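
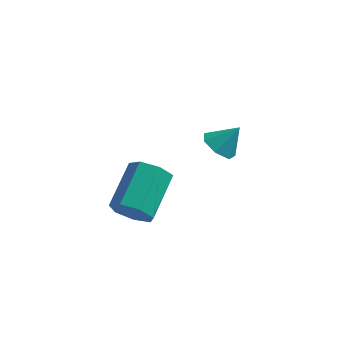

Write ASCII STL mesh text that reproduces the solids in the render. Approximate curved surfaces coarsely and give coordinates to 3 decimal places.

solid 
facet normal -0.179 -0.885 -0.431
outer loop
vertex 1.388 -3.256 -4.931
vertex 0.771 -3.386 -4.407
vertex 0.75 -3.024 -5.142
endloop
endfacet
facet normal 0.403 0.333 -0.852
outer loop
vertex 1.388 -3.256 -4.931
vertex 0.75 -3.024 -5.142
vertex 1.726 -1.584 -4.117
endloop
endfacet
facet normal 0.404 0.333 -0.852
outer loop
vertex 1.726 -1.584 -4.117
vertex 0.75 -3.024 -5.142
vertex 1.087 -1.352 -4.329
endloop
endfacet
facet normal 0.179 0.885 0.430
outer loop
vertex 1.726 -1.584 -4.117
vertex 1.087 -1.352 -4.329
vertex 1.109 -1.714 -3.593
endloop
endfacet
facet normal -0.178 -0.885 -0.431
outer loop
vertex 0.75 -3.024 -5.142
vertex 0.771 -3.386 -4.407
vertex 0.127 -3.065 -4.8
endloop
endfacet
facet normal -0.450 0.462 -0.764
outer loop
vertex 0.75 -3.024 -5.142
vertex 0.127 -3.065 -4.8
vertex 1.087 -1.352 -4.329
endloop
endfacet
facet normal -0.451 0.463 -0.763
outer loop
vertex 1.087 -1.352 -4.329
vertex 0.127 -3.065 -4.8
vertex 0.465 -1.393 -3.986
endloop
endfacet
facet normal 0.179 0.885 0.430
outer loop
vertex 1.087 -1.352 -4.329
vertex 0.465 -1.393 -3.986
vertex 1.109 -1.714 -3.593
endloop
endfacet
facet normal -0.178 -0.885 -0.431
outer loop
vertex 0.127 -3.065 -4.8
vertex 0.771 -3.386 -4.407
vertex -0.01 -3.348 -4.162
endloop
endfacet
facet normal -0.965 0.243 -0.099
outer loop
vertex 0.127 -3.065 -4.8
vertex -0.01 -3.348 -4.162
vertex 0.465 -1.393 -3.986
endloop
endfacet
facet normal -0.965 0.243 -0.101
outer loop
vertex 0.465 -1.393 -3.986
vertex -0.01 -3.348 -4.162
vertex 0.327 -1.675 -3.348
endloop
endfacet
facet normal 0.179 0.885 0.430
outer loop
vertex 0.465 -1.393 -3.986
vertex 0.327 -1.675 -3.348
vertex 1.109 -1.714 -3.593
endloop
endfacet
facet normal -0.178 -0.885 -0.430
outer loop
vertex -0.01 -3.348 -4.162
vertex 0.771 -3.386 -4.407
vertex 0.441 -3.659 -3.708
endloop
endfacet
facet normal -0.753 -0.159 0.639
outer loop
vertex -0.01 -3.348 -4.162
vertex 0.441 -3.659 -3.708
vertex 0.327 -1.675 -3.348
endloop
endfacet
facet normal -0.753 -0.159 0.639
outer loop
vertex 0.327 -1.675 -3.348
vertex 0.441 -3.659 -3.708
vertex 0.778 -1.987 -2.894
endloop
endfacet
facet normal 0.179 0.885 0.430
outer loop
vertex 0.327 -1.675 -3.348
vertex 0.778 -1.987 -2.894
vertex 1.109 -1.714 -3.593
endloop
endfacet
facet normal -0.178 -0.885 -0.430
outer loop
vertex 0.441 -3.659 -3.708
vertex 0.771 -3.386 -4.407
vertex 1.14 -3.765 -3.78
endloop
endfacet
facet normal 0.025 -0.442 0.897
outer loop
vertex 0.441 -3.659 -3.708
vertex 1.14 -3.765 -3.78
vertex 0.778 -1.987 -2.894
endloop
endfacet
facet normal 0.027 -0.441 0.897
outer loop
vertex 0.778 -1.987 -2.894
vertex 1.14 -3.765 -3.78
vertex 1.478 -2.093 -2.967
endloop
endfacet
facet normal 0.179 0.885 0.430
outer loop
vertex 0.778 -1.987 -2.894
vertex 1.478 -2.093 -2.967
vertex 1.109 -1.714 -3.593
endloop
endfacet
facet normal -0.179 -0.885 -0.430
outer loop
vertex 1.14 -3.765 -3.78
vertex 0.771 -3.386 -4.407
vertex 1.562 -3.586 -4.325
endloop
endfacet
facet normal 0.785 -0.392 0.479
outer loop
vertex 1.14 -3.765 -3.78
vertex 1.562 -3.586 -4.325
vertex 1.478 -2.093 -2.967
endloop
endfacet
facet normal 0.785 -0.392 0.480
outer loop
vertex 1.478 -2.093 -2.967
vertex 1.562 -3.586 -4.325
vertex 1.9 -1.914 -3.511
endloop
endfacet
facet normal 0.179 0.885 0.430
outer loop
vertex 1.478 -2.093 -2.967
vertex 1.9 -1.914 -3.511
vertex 1.109 -1.714 -3.593
endloop
endfacet
facet normal -0.179 -0.885 -0.430
outer loop
vertex 1.562 -3.586 -4.325
vertex 0.771 -3.386 -4.407
vertex 1.388 -3.256 -4.931
endloop
endfacet
facet normal 0.953 -0.047 -0.299
outer loop
vertex 1.562 -3.586 -4.325
vertex 1.388 -3.256 -4.931
vertex 1.9 -1.914 -3.511
endloop
endfacet
facet normal 0.953 -0.047 -0.299
outer loop
vertex 1.9 -1.914 -3.511
vertex 1.388 -3.256 -4.931
vertex 1.726 -1.584 -4.117
endloop
endfacet
facet normal 0.179 0.885 0.430
outer loop
vertex 1.9 -1.914 -3.511
vertex 1.726 -1.584 -4.117
vertex 1.109 -1.714 -3.593
endloop
endfacet
facet normal -0.582 -0.280 -0.763
outer loop
vertex 4.203 -3.215 -0.785
vertex 3.661 -3.209 -0.374
vertex 3.913 -2.702 -0.752
endloop
endfacet
facet normal 0.852 0.493 -0.176
outer loop
vertex 4.203 -3.215 -0.785
vertex 3.913 -2.702 -0.752
vertex 4.279 -2.911 0.434
endloop
endfacet
facet normal -0.581 -0.281 -0.764
outer loop
vertex 3.913 -2.702 -0.752
vertex 3.661 -3.209 -0.374
vertex 3.433 -2.571 -0.435
endloop
endfacet
facet normal 0.307 0.949 0.073
outer loop
vertex 3.913 -2.702 -0.752
vertex 3.433 -2.571 -0.435
vertex 4.279 -2.911 0.434
endloop
endfacet
facet normal -0.582 -0.281 -0.763
outer loop
vertex 3.433 -2.571 -0.435
vertex 3.661 -3.209 -0.374
vertex 3.125 -2.92 -0.072
endloop
endfacet
facet normal -0.249 0.795 0.553
outer loop
vertex 3.433 -2.571 -0.435
vertex 3.125 -2.92 -0.072
vertex 4.279 -2.911 0.434
endloop
endfacet
facet normal -0.582 -0.281 -0.764
outer loop
vertex 3.125 -2.92 -0.072
vertex 3.661 -3.209 -0.374
vertex 3.221 -3.486 0.063
endloop
endfacet
facet normal -0.398 0.148 0.905
outer loop
vertex 3.125 -2.92 -0.072
vertex 3.221 -3.486 0.063
vertex 4.279 -2.911 0.434
endloop
endfacet
facet normal -0.582 -0.280 -0.763
outer loop
vertex 3.221 -3.486 0.063
vertex 3.661 -3.209 -0.374
vertex 3.649 -3.844 -0.132
endloop
endfacet
facet normal -0.029 -0.504 0.863
outer loop
vertex 3.221 -3.486 0.063
vertex 3.649 -3.844 -0.132
vertex 4.279 -2.911 0.434
endloop
endfacet
facet normal -0.581 -0.280 -0.764
outer loop
vertex 3.649 -3.844 -0.132
vertex 3.661 -3.209 -0.374
vertex 4.086 -3.723 -0.509
endloop
endfacet
facet normal 0.582 -0.671 0.459
outer loop
vertex 3.649 -3.844 -0.132
vertex 4.086 -3.723 -0.509
vertex 4.279 -2.911 0.434
endloop
endfacet
facet normal -0.582 -0.281 -0.763
outer loop
vertex 4.086 -3.723 -0.509
vertex 3.661 -3.209 -0.374
vertex 4.203 -3.215 -0.785
endloop
endfacet
facet normal 0.974 -0.227 -0.004
outer loop
vertex 4.086 -3.723 -0.509
vertex 4.203 -3.215 -0.785
vertex 4.279 -2.911 0.434
endloop
endfacet

endsolid


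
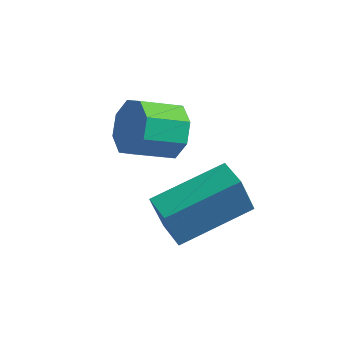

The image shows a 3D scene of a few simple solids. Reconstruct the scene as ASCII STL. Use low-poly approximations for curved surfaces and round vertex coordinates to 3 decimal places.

solid 
facet normal -0.586 -0.760 -0.280
outer loop
vertex -0.594 -2.874 -2.954
vertex -1.279 -2.324 -3.013
vertex -0.328 -2.662 -4.085
endloop
endfacet
facet normal 0.778 -0.624 0.066
outer loop
vertex 0.879 -1.096 -3.507
vertex -0.594 -2.874 -2.954
vertex -0.328 -2.662 -4.085
endloop
endfacet
facet normal -0.586 -0.761 -0.280
outer loop
vertex -0.328 -2.662 -4.085
vertex -1.279 -2.324 -3.013
vertex -1.013 -2.113 -4.143
endloop
endfacet
facet normal 0.225 0.180 -0.958
outer loop
vertex -1.013 -2.113 -4.143
vertex 0.879 -1.096 -3.507
vertex -0.328 -2.662 -4.085
endloop
endfacet
facet normal -0.226 -0.179 0.957
outer loop
vertex -0.594 -2.874 -2.954
vertex -0.072 -0.758 -2.435
vertex -1.279 -2.324 -3.013
endloop
endfacet
facet normal 0.778 -0.624 0.067
outer loop
vertex 0.613 -1.307 -2.377
vertex -0.594 -2.874 -2.954
vertex 0.879 -1.096 -3.507
endloop
endfacet
facet normal -0.225 -0.179 0.958
outer loop
vertex 0.613 -1.307 -2.377
vertex -0.072 -0.758 -2.435
vertex -0.594 -2.874 -2.954
endloop
endfacet
facet normal -0.778 0.624 -0.067
outer loop
vertex -1.279 -2.324 -3.013
vertex -0.072 -0.758 -2.435
vertex -1.013 -2.113 -4.143
endloop
endfacet
facet normal 0.226 0.179 -0.958
outer loop
vertex 0.194 -0.546 -3.566
vertex 0.879 -1.096 -3.507
vertex -1.013 -2.113 -4.143
endloop
endfacet
facet normal -0.779 0.624 -0.066
outer loop
vertex -1.013 -2.113 -4.143
vertex -0.072 -0.758 -2.435
vertex 0.194 -0.546 -3.566
endloop
endfacet
facet normal 0.586 0.760 0.280
outer loop
vertex 0.194 -0.546 -3.566
vertex 0.613 -1.307 -2.377
vertex 0.879 -1.096 -3.507
endloop
endfacet
facet normal 0.586 0.760 0.280
outer loop
vertex -0.072 -0.758 -2.435
vertex 0.613 -1.307 -2.377
vertex 0.194 -0.546 -3.566
endloop
endfacet
facet normal 0.620 0.658 -0.428
outer loop
vertex -1.211 -0.323 -1.694
vertex -1.725 -0.252 -2.329
vertex -1.636 0.132 -1.61
endloop
endfacet
facet normal 0.398 0.207 0.894
outer loop
vertex -1.211 -0.323 -1.694
vertex -1.636 0.132 -1.61
vertex -1.961 -1.119 -1.176
endloop
endfacet
facet normal 0.398 0.207 0.894
outer loop
vertex -1.961 -1.119 -1.176
vertex -1.636 0.132 -1.61
vertex -2.386 -0.665 -1.092
endloop
endfacet
facet normal -0.619 -0.659 0.428
outer loop
vertex -1.961 -1.119 -1.176
vertex -2.386 -0.665 -1.092
vertex -2.475 -1.048 -1.811
endloop
endfacet
facet normal 0.619 0.659 -0.428
outer loop
vertex -1.636 0.132 -1.61
vertex -1.725 -0.252 -2.329
vertex -2.113 0.361 -1.947
endloop
endfacet
facet normal -0.197 0.658 0.727
outer loop
vertex -1.636 0.132 -1.61
vertex -2.113 0.361 -1.947
vertex -2.386 -0.665 -1.092
endloop
endfacet
facet normal -0.196 0.658 0.727
outer loop
vertex -2.386 -0.665 -1.092
vertex -2.113 0.361 -1.947
vertex -2.863 -0.435 -1.429
endloop
endfacet
facet normal -0.619 -0.658 0.427
outer loop
vertex -2.386 -0.665 -1.092
vertex -2.863 -0.435 -1.429
vertex -2.475 -1.048 -1.811
endloop
endfacet
facet normal 0.619 0.658 -0.427
outer loop
vertex -2.113 0.361 -1.947
vertex -1.725 -0.252 -2.329
vertex -2.363 0.232 -2.508
endloop
endfacet
facet normal -0.676 0.725 0.135
outer loop
vertex -2.113 0.361 -1.947
vertex -2.363 0.232 -2.508
vertex -2.863 -0.435 -1.429
endloop
endfacet
facet normal -0.677 0.724 0.134
outer loop
vertex -2.863 -0.435 -1.429
vertex -2.363 0.232 -2.508
vertex -3.112 -0.564 -1.99
endloop
endfacet
facet normal -0.620 -0.658 0.427
outer loop
vertex -2.863 -0.435 -1.429
vertex -3.112 -0.564 -1.99
vertex -2.475 -1.048 -1.811
endloop
endfacet
facet normal 0.619 0.658 -0.428
outer loop
vertex -2.363 0.232 -2.508
vertex -1.725 -0.252 -2.329
vertex -2.239 -0.181 -2.964
endloop
endfacet
facet normal -0.760 0.365 -0.538
outer loop
vertex -2.363 0.232 -2.508
vertex -2.239 -0.181 -2.964
vertex -3.112 -0.564 -1.99
endloop
endfacet
facet normal -0.760 0.367 -0.537
outer loop
vertex -3.112 -0.564 -1.99
vertex -2.239 -0.181 -2.964
vertex -2.989 -0.977 -2.446
endloop
endfacet
facet normal -0.620 -0.657 0.428
outer loop
vertex -3.112 -0.564 -1.99
vertex -2.989 -0.977 -2.446
vertex -2.475 -1.048 -1.811
endloop
endfacet
facet normal 0.619 0.659 -0.428
outer loop
vertex -2.239 -0.181 -2.964
vertex -1.725 -0.252 -2.329
vertex -1.814 -0.635 -3.048
endloop
endfacet
facet normal -0.398 -0.207 -0.894
outer loop
vertex -2.239 -0.181 -2.964
vertex -1.814 -0.635 -3.048
vertex -2.989 -0.977 -2.446
endloop
endfacet
facet normal -0.398 -0.207 -0.894
outer loop
vertex -2.989 -0.977 -2.446
vertex -1.814 -0.635 -3.048
vertex -2.564 -1.432 -2.53
endloop
endfacet
facet normal -0.620 -0.658 0.428
outer loop
vertex -2.989 -0.977 -2.446
vertex -2.564 -1.432 -2.53
vertex -2.475 -1.048 -1.811
endloop
endfacet
facet normal 0.619 0.658 -0.427
outer loop
vertex -1.814 -0.635 -3.048
vertex -1.725 -0.252 -2.329
vertex -1.337 -0.865 -2.711
endloop
endfacet
facet normal 0.197 -0.658 -0.727
outer loop
vertex -1.814 -0.635 -3.048
vertex -1.337 -0.865 -2.711
vertex -2.564 -1.432 -2.53
endloop
endfacet
facet normal 0.197 -0.658 -0.726
outer loop
vertex -2.564 -1.432 -2.53
vertex -1.337 -0.865 -2.711
vertex -2.087 -1.661 -2.193
endloop
endfacet
facet normal -0.619 -0.659 0.428
outer loop
vertex -2.564 -1.432 -2.53
vertex -2.087 -1.661 -2.193
vertex -2.475 -1.048 -1.811
endloop
endfacet
facet normal 0.620 0.658 -0.427
outer loop
vertex -1.337 -0.865 -2.711
vertex -1.725 -0.252 -2.329
vertex -1.088 -0.736 -2.15
endloop
endfacet
facet normal 0.676 -0.724 -0.134
outer loop
vertex -1.337 -0.865 -2.711
vertex -1.088 -0.736 -2.15
vertex -2.087 -1.661 -2.193
endloop
endfacet
facet normal 0.676 -0.724 -0.135
outer loop
vertex -2.087 -1.661 -2.193
vertex -1.088 -0.736 -2.15
vertex -1.837 -1.532 -1.632
endloop
endfacet
facet normal -0.619 -0.658 0.427
outer loop
vertex -2.087 -1.661 -2.193
vertex -1.837 -1.532 -1.632
vertex -2.475 -1.048 -1.811
endloop
endfacet
facet normal 0.620 0.657 -0.428
outer loop
vertex -1.088 -0.736 -2.15
vertex -1.725 -0.252 -2.329
vertex -1.211 -0.323 -1.694
endloop
endfacet
facet normal 0.760 -0.366 0.537
outer loop
vertex -1.088 -0.736 -2.15
vertex -1.211 -0.323 -1.694
vertex -1.837 -1.532 -1.632
endloop
endfacet
facet normal 0.760 -0.366 0.538
outer loop
vertex -1.837 -1.532 -1.632
vertex -1.211 -0.323 -1.694
vertex -1.961 -1.119 -1.176
endloop
endfacet
facet normal -0.619 -0.658 0.428
outer loop
vertex -1.837 -1.532 -1.632
vertex -1.961 -1.119 -1.176
vertex -2.475 -1.048 -1.811
endloop
endfacet

endsolid


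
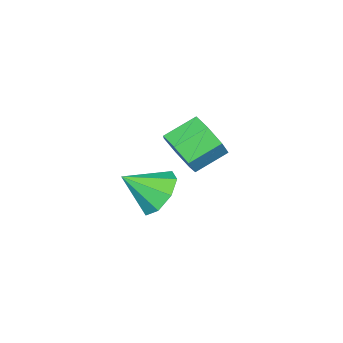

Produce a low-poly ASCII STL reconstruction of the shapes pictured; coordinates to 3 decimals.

solid 
facet normal -0.571 0.568 -0.593
outer loop
vertex 1.67 2.435 2.808
vertex 0.944 2.373 3.448
vertex 1.689 2.98 3.312
endloop
endfacet
facet normal 0.997 0.027 -0.067
outer loop
vertex 1.67 2.435 2.808
vertex 1.689 2.98 3.312
vertex 1.796 1.527 4.332
endloop
endfacet
facet normal -0.571 0.568 -0.593
outer loop
vertex 1.689 2.98 3.312
vertex 0.944 2.373 3.448
vertex 1.271 3.169 3.896
endloop
endfacet
facet normal 0.806 0.379 0.455
outer loop
vertex 1.689 2.98 3.312
vertex 1.271 3.169 3.896
vertex 1.796 1.527 4.332
endloop
endfacet
facet normal -0.571 0.568 -0.593
outer loop
vertex 1.271 3.169 3.896
vertex 0.944 2.373 3.448
vertex 0.662 2.892 4.217
endloop
endfacet
facet normal 0.315 0.336 0.888
outer loop
vertex 1.271 3.169 3.896
vertex 0.662 2.892 4.217
vertex 1.796 1.527 4.332
endloop
endfacet
facet normal -0.572 0.567 -0.593
outer loop
vertex 0.662 2.892 4.217
vertex 0.944 2.373 3.448
vertex 0.218 2.311 4.089
endloop
endfacet
facet normal -0.187 -0.073 0.980
outer loop
vertex 0.662 2.892 4.217
vertex 0.218 2.311 4.089
vertex 1.796 1.527 4.332
endloop
endfacet
facet normal -0.572 0.567 -0.593
outer loop
vertex 0.218 2.311 4.089
vertex 0.944 2.373 3.448
vertex 0.2 1.766 3.585
endloop
endfacet
facet normal -0.408 -0.612 0.677
outer loop
vertex 0.218 2.311 4.089
vertex 0.2 1.766 3.585
vertex 1.796 1.527 4.332
endloop
endfacet
facet normal -0.572 0.567 -0.593
outer loop
vertex 0.2 1.766 3.585
vertex 0.944 2.373 3.448
vertex 0.618 1.576 3.001
endloop
endfacet
facet normal -0.218 -0.963 0.157
outer loop
vertex 0.2 1.766 3.585
vertex 0.618 1.576 3.001
vertex 1.796 1.527 4.332
endloop
endfacet
facet normal -0.572 0.567 -0.594
outer loop
vertex 0.618 1.576 3.001
vertex 0.944 2.373 3.448
vertex 1.227 1.853 2.679
endloop
endfacet
facet normal 0.273 -0.922 -0.276
outer loop
vertex 0.618 1.576 3.001
vertex 1.227 1.853 2.679
vertex 1.796 1.527 4.332
endloop
endfacet
facet normal -0.572 0.567 -0.593
outer loop
vertex 1.227 1.853 2.679
vertex 0.944 2.373 3.448
vertex 1.67 2.435 2.808
endloop
endfacet
facet normal 0.777 -0.510 -0.368
outer loop
vertex 1.227 1.853 2.679
vertex 1.67 2.435 2.808
vertex 1.796 1.527 4.332
endloop
endfacet
facet normal 0.806 -0.378 -0.456
outer loop
vertex -1.534 0.924 3.717
vertex -2.08 0.657 2.973
vertex -1.615 1.486 3.108
endloop
endfacet
facet normal 0.584 0.634 0.507
outer loop
vertex -1.534 0.924 3.717
vertex -1.615 1.486 3.108
vertex -2.655 1.45 4.35
endloop
endfacet
facet normal 0.584 0.633 0.508
outer loop
vertex -2.655 1.45 4.35
vertex -1.615 1.486 3.108
vertex -2.735 2.012 3.741
endloop
endfacet
facet normal -0.806 0.379 0.455
outer loop
vertex -2.655 1.45 4.35
vertex -2.735 2.012 3.741
vertex -3.2 1.183 3.607
endloop
endfacet
facet normal 0.806 -0.378 -0.456
outer loop
vertex -1.615 1.486 3.108
vertex -2.08 0.657 2.973
vertex -2.046 1.424 2.397
endloop
endfacet
facet normal 0.289 0.923 -0.256
outer loop
vertex -1.615 1.486 3.108
vertex -2.046 1.424 2.397
vertex -2.735 2.012 3.741
endloop
endfacet
facet normal 0.289 0.923 -0.256
outer loop
vertex -2.735 2.012 3.741
vertex -2.046 1.424 2.397
vertex -3.166 1.95 3.03
endloop
endfacet
facet normal -0.806 0.378 0.455
outer loop
vertex -2.735 2.012 3.741
vertex -3.166 1.95 3.03
vertex -3.2 1.183 3.607
endloop
endfacet
facet normal 0.806 -0.378 -0.456
outer loop
vertex -2.046 1.424 2.397
vertex -2.08 0.657 2.973
vertex -2.502 0.784 2.121
endloop
endfacet
facet normal -0.225 0.516 -0.826
outer loop
vertex -2.046 1.424 2.397
vertex -2.502 0.784 2.121
vertex -3.166 1.95 3.03
endloop
endfacet
facet normal -0.225 0.516 -0.826
outer loop
vertex -3.166 1.95 3.03
vertex -2.502 0.784 2.121
vertex -3.622 1.31 2.754
endloop
endfacet
facet normal -0.806 0.378 0.455
outer loop
vertex -3.166 1.95 3.03
vertex -3.622 1.31 2.754
vertex -3.2 1.183 3.607
endloop
endfacet
facet normal 0.806 -0.379 -0.456
outer loop
vertex -2.502 0.784 2.121
vertex -2.08 0.657 2.973
vertex -2.641 0.049 2.486
endloop
endfacet
facet normal -0.568 -0.277 -0.775
outer loop
vertex -2.502 0.784 2.121
vertex -2.641 0.049 2.486
vertex -3.622 1.31 2.754
endloop
endfacet
facet normal -0.568 -0.277 -0.775
outer loop
vertex -3.622 1.31 2.754
vertex -2.641 0.049 2.486
vertex -3.761 0.575 3.119
endloop
endfacet
facet normal -0.806 0.378 0.455
outer loop
vertex -3.622 1.31 2.754
vertex -3.761 0.575 3.119
vertex -3.2 1.183 3.607
endloop
endfacet
facet normal 0.806 -0.378 -0.456
outer loop
vertex -2.641 0.049 2.486
vertex -2.08 0.657 2.973
vertex -2.357 -0.229 3.219
endloop
endfacet
facet normal -0.485 -0.864 -0.140
outer loop
vertex -2.641 0.049 2.486
vertex -2.357 -0.229 3.219
vertex -3.761 0.575 3.119
endloop
endfacet
facet normal -0.485 -0.864 -0.140
outer loop
vertex -3.761 0.575 3.119
vertex -2.357 -0.229 3.219
vertex -3.477 0.297 3.852
endloop
endfacet
facet normal -0.806 0.378 0.456
outer loop
vertex -3.761 0.575 3.119
vertex -3.477 0.297 3.852
vertex -3.2 1.183 3.607
endloop
endfacet
facet normal 0.806 -0.378 -0.455
outer loop
vertex -2.357 -0.229 3.219
vertex -2.08 0.657 2.973
vertex -1.865 0.161 3.767
endloop
endfacet
facet normal -0.036 -0.799 0.601
outer loop
vertex -2.357 -0.229 3.219
vertex -1.865 0.161 3.767
vertex -3.477 0.297 3.852
endloop
endfacet
facet normal -0.036 -0.799 0.601
outer loop
vertex -3.477 0.297 3.852
vertex -1.865 0.161 3.767
vertex -2.985 0.687 4.4
endloop
endfacet
facet normal -0.806 0.378 0.455
outer loop
vertex -3.477 0.297 3.852
vertex -2.985 0.687 4.4
vertex -3.2 1.183 3.607
endloop
endfacet
facet normal 0.806 -0.379 -0.455
outer loop
vertex -1.865 0.161 3.767
vertex -2.08 0.657 2.973
vertex -1.534 0.924 3.717
endloop
endfacet
facet normal 0.440 -0.133 0.888
outer loop
vertex -1.865 0.161 3.767
vertex -1.534 0.924 3.717
vertex -2.985 0.687 4.4
endloop
endfacet
facet normal 0.440 -0.132 0.888
outer loop
vertex -2.985 0.687 4.4
vertex -1.534 0.924 3.717
vertex -2.655 1.45 4.35
endloop
endfacet
facet normal -0.806 0.378 0.455
outer loop
vertex -2.985 0.687 4.4
vertex -2.655 1.45 4.35
vertex -3.2 1.183 3.607
endloop
endfacet

endsolid


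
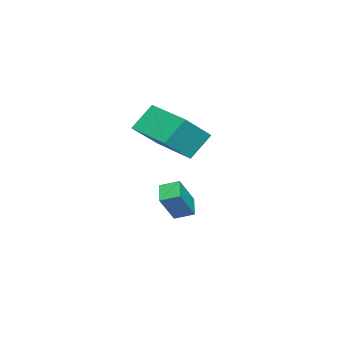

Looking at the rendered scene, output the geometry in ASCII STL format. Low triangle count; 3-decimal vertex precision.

solid 
facet normal -0.687 0.350 -0.636
outer loop
vertex -1.447 -3.747 3.394
vertex -0.286 -1.918 3.146
vertex -0.731 -4.352 2.288
endloop
endfacet
facet normal -0.533 -0.839 0.114
outer loop
vertex 0.506 -4.982 3.434
vertex -1.447 -3.747 3.394
vertex -0.731 -4.352 2.288
endloop
endfacet
facet normal -0.687 0.350 -0.636
outer loop
vertex -0.731 -4.352 2.288
vertex -0.286 -1.918 3.146
vertex 0.43 -2.523 2.04
endloop
endfacet
facet normal 0.494 -0.417 -0.763
outer loop
vertex 0.43 -2.523 2.04
vertex 0.506 -4.982 3.434
vertex -0.731 -4.352 2.288
endloop
endfacet
facet normal -0.494 0.417 0.763
outer loop
vertex -1.447 -3.747 3.394
vertex 0.951 -2.548 4.292
vertex -0.286 -1.918 3.146
endloop
endfacet
facet normal -0.533 -0.839 0.114
outer loop
vertex -0.21 -4.377 4.54
vertex -1.447 -3.747 3.394
vertex 0.506 -4.982 3.434
endloop
endfacet
facet normal -0.494 0.417 0.763
outer loop
vertex -0.21 -4.377 4.54
vertex 0.951 -2.548 4.292
vertex -1.447 -3.747 3.394
endloop
endfacet
facet normal 0.533 0.839 -0.114
outer loop
vertex -0.286 -1.918 3.146
vertex 0.951 -2.548 4.292
vertex 0.43 -2.523 2.04
endloop
endfacet
facet normal 0.494 -0.417 -0.763
outer loop
vertex 1.667 -3.153 3.186
vertex 0.506 -4.982 3.434
vertex 0.43 -2.523 2.04
endloop
endfacet
facet normal 0.533 0.839 -0.114
outer loop
vertex 0.43 -2.523 2.04
vertex 0.951 -2.548 4.292
vertex 1.667 -3.153 3.186
endloop
endfacet
facet normal 0.687 -0.350 0.636
outer loop
vertex 1.667 -3.153 3.186
vertex -0.21 -4.377 4.54
vertex 0.506 -4.982 3.434
endloop
endfacet
facet normal 0.687 -0.350 0.636
outer loop
vertex 0.951 -2.548 4.292
vertex -0.21 -4.377 4.54
vertex 1.667 -3.153 3.186
endloop
endfacet
facet normal -0.553 0.196 -0.810
outer loop
vertex -2.558 -3.426 -1.366
vertex -1.7 -3.094 -1.872
vertex -2.411 -4.271 -1.671
endloop
endfacet
facet normal -0.817 -0.316 0.482
outer loop
vertex -1.52 -4.586 -0.368
vertex -2.558 -3.426 -1.366
vertex -2.411 -4.271 -1.671
endloop
endfacet
facet normal -0.554 0.196 -0.809
outer loop
vertex -2.411 -4.271 -1.671
vertex -1.7 -3.094 -1.872
vertex -1.554 -3.939 -2.177
endloop
endfacet
facet normal 0.162 -0.928 -0.335
outer loop
vertex -1.554 -3.939 -2.177
vertex -1.52 -4.586 -0.368
vertex -2.411 -4.271 -1.671
endloop
endfacet
facet normal -0.162 0.928 0.335
outer loop
vertex -2.558 -3.426 -1.366
vertex -0.809 -3.409 -0.569
vertex -1.7 -3.094 -1.872
endloop
endfacet
facet normal -0.817 -0.315 0.483
outer loop
vertex -1.666 -3.741 -0.063
vertex -2.558 -3.426 -1.366
vertex -1.52 -4.586 -0.368
endloop
endfacet
facet normal -0.162 0.928 0.335
outer loop
vertex -1.666 -3.741 -0.063
vertex -0.809 -3.409 -0.569
vertex -2.558 -3.426 -1.366
endloop
endfacet
facet normal 0.817 0.315 -0.483
outer loop
vertex -1.7 -3.094 -1.872
vertex -0.809 -3.409 -0.569
vertex -1.554 -3.939 -2.177
endloop
endfacet
facet normal 0.162 -0.928 -0.335
outer loop
vertex -0.662 -4.254 -0.874
vertex -1.52 -4.586 -0.368
vertex -1.554 -3.939 -2.177
endloop
endfacet
facet normal 0.817 0.316 -0.483
outer loop
vertex -1.554 -3.939 -2.177
vertex -0.809 -3.409 -0.569
vertex -0.662 -4.254 -0.874
endloop
endfacet
facet normal 0.553 -0.197 0.809
outer loop
vertex -0.662 -4.254 -0.874
vertex -1.666 -3.741 -0.063
vertex -1.52 -4.586 -0.368
endloop
endfacet
facet normal 0.554 -0.196 0.809
outer loop
vertex -0.809 -3.409 -0.569
vertex -1.666 -3.741 -0.063
vertex -0.662 -4.254 -0.874
endloop
endfacet

endsolid


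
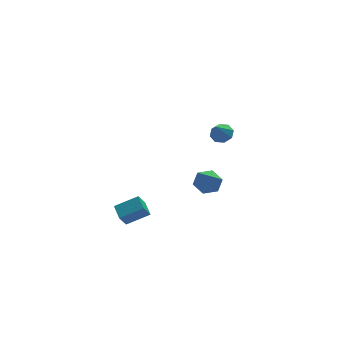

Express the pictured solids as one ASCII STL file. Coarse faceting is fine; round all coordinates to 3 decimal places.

solid 
facet normal -0.456 -0.305 0.836
outer loop
vertex -2.879 3.185 -2.748
vertex -4.088 3.334 -3.353
vertex -2.838 2.314 -3.043
endloop
endfacet
facet normal 0.889 -0.109 0.445
outer loop
vertex -2.432 2.586 -3.787
vertex -2.879 3.185 -2.748
vertex -2.838 2.314 -3.043
endloop
endfacet
facet normal -0.456 -0.305 0.836
outer loop
vertex -2.838 2.314 -3.043
vertex -4.088 3.334 -3.353
vertex -4.047 2.464 -3.648
endloop
endfacet
facet normal 0.044 -0.946 -0.322
outer loop
vertex -4.047 2.464 -3.648
vertex -2.432 2.586 -3.787
vertex -2.838 2.314 -3.043
endloop
endfacet
facet normal -0.044 0.946 0.322
outer loop
vertex -2.879 3.185 -2.748
vertex -3.682 3.606 -4.097
vertex -4.088 3.334 -3.353
endloop
endfacet
facet normal 0.889 -0.109 0.445
outer loop
vertex -2.473 3.456 -3.492
vertex -2.879 3.185 -2.748
vertex -2.432 2.586 -3.787
endloop
endfacet
facet normal -0.043 0.946 0.321
outer loop
vertex -2.473 3.456 -3.492
vertex -3.682 3.606 -4.097
vertex -2.879 3.185 -2.748
endloop
endfacet
facet normal -0.889 0.109 -0.445
outer loop
vertex -4.088 3.334 -3.353
vertex -3.682 3.606 -4.097
vertex -4.047 2.464 -3.648
endloop
endfacet
facet normal 0.044 -0.946 -0.321
outer loop
vertex -3.641 2.735 -4.392
vertex -2.432 2.586 -3.787
vertex -4.047 2.464 -3.648
endloop
endfacet
facet normal -0.889 0.109 -0.445
outer loop
vertex -4.047 2.464 -3.648
vertex -3.682 3.606 -4.097
vertex -3.641 2.735 -4.392
endloop
endfacet
facet normal 0.456 0.305 -0.836
outer loop
vertex -3.641 2.735 -4.392
vertex -2.473 3.456 -3.492
vertex -2.432 2.586 -3.787
endloop
endfacet
facet normal 0.456 0.305 -0.836
outer loop
vertex -3.682 3.606 -4.097
vertex -2.473 3.456 -3.492
vertex -3.641 2.735 -4.392
endloop
endfacet
facet normal 0.433 0.456 -0.778
outer loop
vertex 1.005 0.91 3.268
vertex 0.601 0.664 2.899
vertex 0.633 1.173 3.215
endloop
endfacet
facet normal 0.168 0.418 0.893
outer loop
vertex 1.005 0.91 3.268
vertex 0.633 1.173 3.215
vertex 0.099 0.136 3.801
endloop
endfacet
facet normal 0.433 0.456 -0.778
outer loop
vertex 0.633 1.173 3.215
vertex 0.601 0.664 2.899
vertex 0.241 1.139 2.977
endloop
endfacet
facet normal -0.451 0.604 0.657
outer loop
vertex 0.633 1.173 3.215
vertex 0.241 1.139 2.977
vertex 0.099 0.136 3.801
endloop
endfacet
facet normal 0.433 0.456 -0.777
outer loop
vertex 0.241 1.139 2.977
vertex 0.601 0.664 2.899
vertex 0.061 0.826 2.693
endloop
endfacet
facet normal -0.919 0.319 0.230
outer loop
vertex 0.241 1.139 2.977
vertex 0.061 0.826 2.693
vertex 0.099 0.136 3.801
endloop
endfacet
facet normal 0.433 0.455 -0.778
outer loop
vertex 0.061 0.826 2.693
vertex 0.601 0.664 2.899
vertex 0.196 0.419 2.53
endloop
endfacet
facet normal -0.955 -0.264 -0.132
outer loop
vertex 0.061 0.826 2.693
vertex 0.196 0.419 2.53
vertex 0.099 0.136 3.801
endloop
endfacet
facet normal 0.432 0.456 -0.778
outer loop
vertex 0.196 0.419 2.53
vertex 0.601 0.664 2.899
vertex 0.569 0.156 2.583
endloop
endfacet
facet normal -0.541 -0.811 -0.222
outer loop
vertex 0.196 0.419 2.53
vertex 0.569 0.156 2.583
vertex 0.099 0.136 3.801
endloop
endfacet
facet normal 0.433 0.456 -0.777
outer loop
vertex 0.569 0.156 2.583
vertex 0.601 0.664 2.899
vertex 0.96 0.19 2.821
endloop
endfacet
facet normal 0.078 -0.997 0.014
outer loop
vertex 0.569 0.156 2.583
vertex 0.96 0.19 2.821
vertex 0.099 0.136 3.801
endloop
endfacet
facet normal 0.431 0.455 -0.779
outer loop
vertex 0.96 0.19 2.821
vertex 0.601 0.664 2.899
vertex 1.141 0.503 3.104
endloop
endfacet
facet normal 0.546 -0.713 0.440
outer loop
vertex 0.96 0.19 2.821
vertex 1.141 0.503 3.104
vertex 0.099 0.136 3.801
endloop
endfacet
facet normal 0.432 0.457 -0.777
outer loop
vertex 1.141 0.503 3.104
vertex 0.601 0.664 2.899
vertex 1.005 0.91 3.268
endloop
endfacet
facet normal 0.582 -0.129 0.803
outer loop
vertex 1.141 0.503 3.104
vertex 1.005 0.91 3.268
vertex 0.099 0.136 3.801
endloop
endfacet
facet normal 0.118 0.666 -0.736
outer loop
vertex 1.333 4.447 -2.511
vertex 0.95 3.983 -2.992
vertex 0.568 4.508 -2.578
endloop
endfacet
facet normal -0.043 0.445 0.895
outer loop
vertex 1.333 4.447 -2.511
vertex 0.568 4.508 -2.578
vertex 0.75 2.857 -1.748
endloop
endfacet
facet normal 0.119 0.667 -0.736
outer loop
vertex 0.568 4.508 -2.578
vertex 0.95 3.983 -2.992
vertex 0.186 4.044 -3.06
endloop
endfacet
facet normal -0.844 0.164 0.511
outer loop
vertex 0.568 4.508 -2.578
vertex 0.186 4.044 -3.06
vertex 0.75 2.857 -1.748
endloop
endfacet
facet normal 0.119 0.666 -0.737
outer loop
vertex 0.186 4.044 -3.06
vertex 0.95 3.983 -2.992
vertex 0.568 3.519 -3.473
endloop
endfacet
facet normal -0.844 -0.525 -0.113
outer loop
vertex 0.186 4.044 -3.06
vertex 0.568 3.519 -3.473
vertex 0.75 2.857 -1.748
endloop
endfacet
facet normal 0.118 0.666 -0.736
outer loop
vertex 0.568 3.519 -3.473
vertex 0.95 3.983 -2.992
vertex 1.332 3.458 -3.406
endloop
endfacet
facet normal -0.044 -0.934 -0.354
outer loop
vertex 0.568 3.519 -3.473
vertex 1.332 3.458 -3.406
vertex 0.75 2.857 -1.748
endloop
endfacet
facet normal 0.118 0.667 -0.736
outer loop
vertex 1.332 3.458 -3.406
vertex 0.95 3.983 -2.992
vertex 1.715 3.921 -2.925
endloop
endfacet
facet normal 0.756 -0.654 0.028
outer loop
vertex 1.332 3.458 -3.406
vertex 1.715 3.921 -2.925
vertex 0.75 2.857 -1.748
endloop
endfacet
facet normal 0.118 0.666 -0.737
outer loop
vertex 1.715 3.921 -2.925
vertex 0.95 3.983 -2.992
vertex 1.333 4.447 -2.511
endloop
endfacet
facet normal 0.757 0.036 0.653
outer loop
vertex 1.715 3.921 -2.925
vertex 1.333 4.447 -2.511
vertex 0.75 2.857 -1.748
endloop
endfacet

endsolid


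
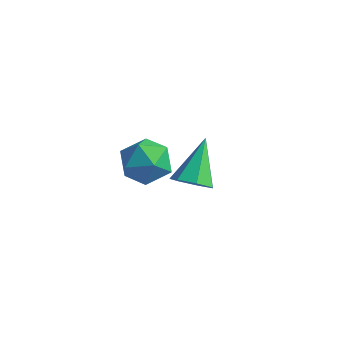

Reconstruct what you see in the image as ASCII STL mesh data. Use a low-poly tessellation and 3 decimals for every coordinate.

solid 
facet normal 0.182 -0.728 -0.661
outer loop
vertex 0.316 -0.704 -2.342
vertex -0.157 -0.265 -2.955
vertex 0.713 -0.207 -2.78
endloop
endfacet
facet normal 0.721 0.034 0.692
outer loop
vertex 0.316 -0.704 -2.342
vertex 0.713 -0.207 -2.78
vertex -0.543 1.285 -1.545
endloop
endfacet
facet normal 0.182 -0.728 -0.662
outer loop
vertex 0.713 -0.207 -2.78
vertex -0.157 -0.265 -2.955
vertex 0.455 0.246 -3.349
endloop
endfacet
facet normal 0.802 0.588 0.105
outer loop
vertex 0.713 -0.207 -2.78
vertex 0.455 0.246 -3.349
vertex -0.543 1.285 -1.545
endloop
endfacet
facet normal 0.181 -0.727 -0.662
outer loop
vertex 0.455 0.246 -3.349
vertex -0.157 -0.265 -2.955
vertex -0.264 0.315 -3.621
endloop
endfacet
facet normal 0.232 0.893 -0.386
outer loop
vertex 0.455 0.246 -3.349
vertex -0.264 0.315 -3.621
vertex -0.543 1.285 -1.545
endloop
endfacet
facet normal 0.180 -0.727 -0.662
outer loop
vertex -0.264 0.315 -3.621
vertex -0.157 -0.265 -2.955
vertex -0.903 -0.053 -3.391
endloop
endfacet
facet normal -0.562 0.718 -0.411
outer loop
vertex -0.264 0.315 -3.621
vertex -0.903 -0.053 -3.391
vertex -0.543 1.285 -1.545
endloop
endfacet
facet normal 0.180 -0.728 -0.662
outer loop
vertex -0.903 -0.053 -3.391
vertex -0.157 -0.265 -2.955
vertex -0.981 -0.581 -2.832
endloop
endfacet
facet normal -0.979 0.196 0.049
outer loop
vertex -0.903 -0.053 -3.391
vertex -0.981 -0.581 -2.832
vertex -0.543 1.285 -1.545
endloop
endfacet
facet normal 0.181 -0.728 -0.661
outer loop
vertex -0.981 -0.581 -2.832
vertex -0.157 -0.265 -2.955
vertex -0.438 -0.87 -2.365
endloop
endfacet
facet normal -0.707 -0.281 0.648
outer loop
vertex -0.981 -0.581 -2.832
vertex -0.438 -0.87 -2.365
vertex -0.543 1.285 -1.545
endloop
endfacet
facet normal 0.181 -0.728 -0.661
outer loop
vertex -0.438 -0.87 -2.365
vertex -0.157 -0.265 -2.955
vertex 0.316 -0.704 -2.342
endloop
endfacet
facet normal 0.049 -0.353 0.934
outer loop
vertex -0.438 -0.87 -2.365
vertex 0.316 -0.704 -2.342
vertex -0.543 1.285 -1.545
endloop
endfacet
facet normal -0.066 0.478 0.876
outer loop
vertex -0.282 -3.164 2.036
vertex -0.0 -4.063 2.548
vertex 0.753 -3.37 2.226
endloop
endfacet
facet normal 0.120 0.928 0.353
outer loop
vertex -0.282 -3.164 2.036
vertex 0.753 -3.37 2.226
vertex 0.451 -2.97 1.278
endloop
endfacet
facet normal -0.390 0.909 -0.145
outer loop
vertex -0.282 -3.164 2.036
vertex 0.451 -2.97 1.278
vertex -0.488 -3.415 1.014
endloop
endfacet
facet normal -0.891 0.448 0.069
outer loop
vertex -0.282 -3.164 2.036
vertex -0.488 -3.415 1.014
vertex -0.767 -4.091 1.799
endloop
endfacet
facet normal -0.690 0.182 0.700
outer loop
vertex -0.282 -3.164 2.036
vertex -0.767 -4.091 1.799
vertex -0.0 -4.063 2.548
endloop
endfacet
facet normal 0.724 0.687 0.059
outer loop
vertex 0.451 -2.97 1.278
vertex 0.753 -3.37 2.226
vertex 1.187 -3.749 1.321
endloop
endfacet
facet normal 0.424 -0.041 0.905
outer loop
vertex 0.753 -3.37 2.226
vertex -0.0 -4.063 2.548
vertex 0.908 -4.425 2.106
endloop
endfacet
facet normal -0.587 -0.520 0.620
outer loop
vertex -0.0 -4.063 2.548
vertex -0.767 -4.091 1.799
vertex -0.031 -4.87 1.842
endloop
endfacet
facet normal -0.912 -0.088 -0.400
outer loop
vertex -0.767 -4.091 1.799
vertex -0.488 -3.415 1.014
vertex -0.333 -4.47 0.894
endloop
endfacet
facet normal -0.102 0.657 -0.747
outer loop
vertex -0.488 -3.415 1.014
vertex 0.451 -2.97 1.278
vertex 0.42 -3.777 0.572
endloop
endfacet
facet normal 0.891 -0.448 -0.069
outer loop
vertex 0.702 -4.676 1.084
vertex 1.187 -3.749 1.321
vertex 0.908 -4.425 2.106
endloop
endfacet
facet normal 0.390 -0.909 0.145
outer loop
vertex 0.702 -4.676 1.084
vertex 0.908 -4.425 2.106
vertex -0.031 -4.87 1.842
endloop
endfacet
facet normal -0.120 -0.928 -0.353
outer loop
vertex 0.702 -4.676 1.084
vertex -0.031 -4.87 1.842
vertex -0.333 -4.47 0.894
endloop
endfacet
facet normal 0.066 -0.478 -0.876
outer loop
vertex 0.702 -4.676 1.084
vertex -0.333 -4.47 0.894
vertex 0.42 -3.777 0.572
endloop
endfacet
facet normal 0.690 -0.182 -0.700
outer loop
vertex 0.702 -4.676 1.084
vertex 0.42 -3.777 0.572
vertex 1.187 -3.749 1.321
endloop
endfacet
facet normal 0.912 0.088 0.400
outer loop
vertex 0.908 -4.425 2.106
vertex 1.187 -3.749 1.321
vertex 0.753 -3.37 2.226
endloop
endfacet
facet normal 0.102 -0.657 0.747
outer loop
vertex -0.031 -4.87 1.842
vertex 0.908 -4.425 2.106
vertex -0.0 -4.063 2.548
endloop
endfacet
facet normal -0.724 -0.687 -0.059
outer loop
vertex -0.333 -4.47 0.894
vertex -0.031 -4.87 1.842
vertex -0.767 -4.091 1.799
endloop
endfacet
facet normal -0.424 0.041 -0.905
outer loop
vertex 0.42 -3.777 0.572
vertex -0.333 -4.47 0.894
vertex -0.488 -3.415 1.014
endloop
endfacet
facet normal 0.587 0.520 -0.620
outer loop
vertex 1.187 -3.749 1.321
vertex 0.42 -3.777 0.572
vertex 0.451 -2.97 1.278
endloop
endfacet

endsolid


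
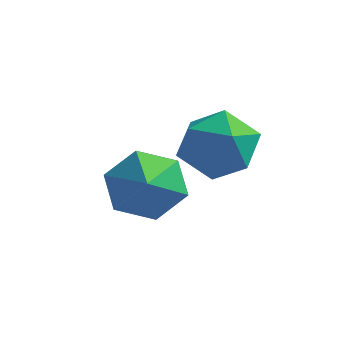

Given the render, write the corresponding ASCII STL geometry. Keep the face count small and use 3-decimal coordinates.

solid 
facet normal 0.333 0.755 0.566
outer loop
vertex -2.294 -0.565 1.321
vertex -2.272 -1.227 2.191
vertex -1.39 -1.136 1.551
endloop
endfacet
facet normal 0.551 0.827 -0.110
outer loop
vertex -2.294 -0.565 1.321
vertex -1.39 -1.136 1.551
vertex -1.732 -1.046 0.516
endloop
endfacet
facet normal -0.029 0.849 -0.527
outer loop
vertex -2.294 -0.565 1.321
vertex -1.732 -1.046 0.516
vertex -2.824 -1.083 0.516
endloop
endfacet
facet normal -0.604 0.789 -0.110
outer loop
vertex -2.294 -0.565 1.321
vertex -2.824 -1.083 0.516
vertex -3.159 -1.195 1.551
endloop
endfacet
facet normal -0.382 0.731 0.566
outer loop
vertex -2.294 -0.565 1.321
vertex -3.159 -1.195 1.551
vertex -2.272 -1.227 2.191
endloop
endfacet
facet normal 0.926 0.248 -0.284
outer loop
vertex -1.732 -1.046 0.516
vertex -1.39 -1.136 1.551
vertex -1.361 -2.005 0.889
endloop
endfacet
facet normal 0.574 0.129 0.809
outer loop
vertex -1.39 -1.136 1.551
vertex -2.272 -1.227 2.191
vertex -1.696 -2.117 1.924
endloop
endfacet
facet normal -0.581 0.090 0.809
outer loop
vertex -2.272 -1.227 2.191
vertex -3.159 -1.195 1.551
vertex -2.788 -2.154 1.924
endloop
endfacet
facet normal -0.941 0.185 -0.284
outer loop
vertex -3.159 -1.195 1.551
vertex -2.824 -1.083 0.516
vertex -3.13 -2.064 0.889
endloop
endfacet
facet normal -0.010 0.282 -0.959
outer loop
vertex -2.824 -1.083 0.516
vertex -1.732 -1.046 0.516
vertex -2.248 -1.973 0.249
endloop
endfacet
facet normal 0.604 -0.789 0.110
outer loop
vertex -2.226 -2.635 1.119
vertex -1.361 -2.005 0.889
vertex -1.696 -2.117 1.924
endloop
endfacet
facet normal 0.029 -0.849 0.527
outer loop
vertex -2.226 -2.635 1.119
vertex -1.696 -2.117 1.924
vertex -2.788 -2.154 1.924
endloop
endfacet
facet normal -0.551 -0.827 0.110
outer loop
vertex -2.226 -2.635 1.119
vertex -2.788 -2.154 1.924
vertex -3.13 -2.064 0.889
endloop
endfacet
facet normal -0.333 -0.755 -0.566
outer loop
vertex -2.226 -2.635 1.119
vertex -3.13 -2.064 0.889
vertex -2.248 -1.973 0.249
endloop
endfacet
facet normal 0.382 -0.731 -0.566
outer loop
vertex -2.226 -2.635 1.119
vertex -2.248 -1.973 0.249
vertex -1.361 -2.005 0.889
endloop
endfacet
facet normal 0.941 -0.185 0.284
outer loop
vertex -1.696 -2.117 1.924
vertex -1.361 -2.005 0.889
vertex -1.39 -1.136 1.551
endloop
endfacet
facet normal 0.010 -0.282 0.959
outer loop
vertex -2.788 -2.154 1.924
vertex -1.696 -2.117 1.924
vertex -2.272 -1.227 2.191
endloop
endfacet
facet normal -0.926 -0.248 0.284
outer loop
vertex -3.13 -2.064 0.889
vertex -2.788 -2.154 1.924
vertex -3.159 -1.195 1.551
endloop
endfacet
facet normal -0.574 -0.129 -0.809
outer loop
vertex -2.248 -1.973 0.249
vertex -3.13 -2.064 0.889
vertex -2.824 -1.083 0.516
endloop
endfacet
facet normal 0.581 -0.090 -0.809
outer loop
vertex -1.361 -2.005 0.889
vertex -2.248 -1.973 0.249
vertex -1.732 -1.046 0.516
endloop
endfacet
facet normal -0.380 0.741 -0.554
outer loop
vertex -3.315 -0.965 -1.176
vertex -4.304 -1.27 -0.905
vertex -3.782 -0.554 -0.305
endloop
endfacet
facet normal 0.900 0.183 0.396
outer loop
vertex -3.315 -0.965 -1.176
vertex -3.782 -0.554 -0.305
vertex -3.556 -2.73 0.185
endloop
endfacet
facet normal -0.380 0.741 -0.554
outer loop
vertex -3.782 -0.554 -0.305
vertex -4.304 -1.27 -0.905
vertex -4.771 -0.859 -0.034
endloop
endfacet
facet normal 0.189 0.234 0.954
outer loop
vertex -3.782 -0.554 -0.305
vertex -4.771 -0.859 -0.034
vertex -3.556 -2.73 0.185
endloop
endfacet
facet normal -0.380 0.741 -0.553
outer loop
vertex -4.771 -0.859 -0.034
vertex -4.304 -1.27 -0.905
vertex -5.294 -1.575 -0.634
endloop
endfacet
facet normal -0.549 -0.264 0.793
outer loop
vertex -4.771 -0.859 -0.034
vertex -5.294 -1.575 -0.634
vertex -3.556 -2.73 0.185
endloop
endfacet
facet normal -0.380 0.742 -0.553
outer loop
vertex -5.294 -1.575 -0.634
vertex -4.304 -1.27 -0.905
vertex -4.827 -1.985 -1.505
endloop
endfacet
facet normal -0.576 -0.814 0.074
outer loop
vertex -5.294 -1.575 -0.634
vertex -4.827 -1.985 -1.505
vertex -3.556 -2.73 0.185
endloop
endfacet
facet normal -0.380 0.742 -0.553
outer loop
vertex -4.827 -1.985 -1.505
vertex -4.304 -1.27 -0.905
vertex -3.838 -1.68 -1.776
endloop
endfacet
facet normal 0.135 -0.865 -0.483
outer loop
vertex -4.827 -1.985 -1.505
vertex -3.838 -1.68 -1.776
vertex -3.556 -2.73 0.185
endloop
endfacet
facet normal -0.380 0.742 -0.553
outer loop
vertex -3.838 -1.68 -1.776
vertex -4.304 -1.27 -0.905
vertex -3.315 -0.965 -1.176
endloop
endfacet
facet normal 0.872 -0.368 -0.322
outer loop
vertex -3.838 -1.68 -1.776
vertex -3.315 -0.965 -1.176
vertex -3.556 -2.73 0.185
endloop
endfacet

endsolid


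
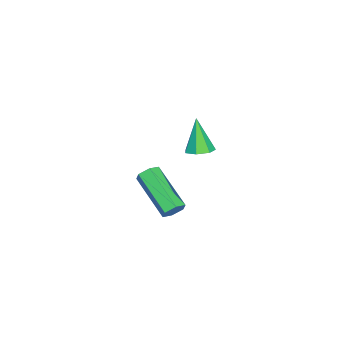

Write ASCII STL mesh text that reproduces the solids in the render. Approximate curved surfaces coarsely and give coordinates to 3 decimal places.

solid 
facet normal 0.326 0.178 -0.928
outer loop
vertex -2.757 -3.19 0.927
vertex -3.361 -3.193 0.714
vertex -3.016 -2.699 0.93
endloop
endfacet
facet normal 0.668 0.349 0.657
outer loop
vertex -2.757 -3.19 0.927
vertex -3.016 -2.699 0.93
vertex -3.899 -3.487 2.246
endloop
endfacet
facet normal 0.326 0.178 -0.928
outer loop
vertex -3.016 -2.699 0.93
vertex -3.361 -3.193 0.714
vertex -3.534 -2.579 0.771
endloop
endfacet
facet normal 0.034 0.847 0.530
outer loop
vertex -3.016 -2.699 0.93
vertex -3.534 -2.579 0.771
vertex -3.899 -3.487 2.246
endloop
endfacet
facet normal 0.326 0.178 -0.928
outer loop
vertex -3.534 -2.579 0.771
vertex -3.361 -3.193 0.714
vertex -3.922 -2.922 0.569
endloop
endfacet
facet normal -0.709 0.665 0.234
outer loop
vertex -3.534 -2.579 0.771
vertex -3.922 -2.922 0.569
vertex -3.899 -3.487 2.246
endloop
endfacet
facet normal 0.326 0.179 -0.928
outer loop
vertex -3.922 -2.922 0.569
vertex -3.361 -3.193 0.714
vertex -3.887 -3.468 0.476
endloop
endfacet
facet normal -0.998 -0.063 -0.007
outer loop
vertex -3.922 -2.922 0.569
vertex -3.887 -3.468 0.476
vertex -3.899 -3.487 2.246
endloop
endfacet
facet normal 0.327 0.178 -0.928
outer loop
vertex -3.887 -3.468 0.476
vertex -3.361 -3.193 0.714
vertex -3.456 -3.807 0.563
endloop
endfacet
facet normal -0.617 -0.787 -0.013
outer loop
vertex -3.887 -3.468 0.476
vertex -3.456 -3.807 0.563
vertex -3.899 -3.487 2.246
endloop
endfacet
facet normal 0.326 0.178 -0.929
outer loop
vertex -3.456 -3.807 0.563
vertex -3.361 -3.193 0.714
vertex -2.953 -3.684 0.763
endloop
endfacet
facet normal 0.147 -0.964 0.222
outer loop
vertex -3.456 -3.807 0.563
vertex -2.953 -3.684 0.763
vertex -3.899 -3.487 2.246
endloop
endfacet
facet normal 0.326 0.179 -0.928
outer loop
vertex -2.953 -3.684 0.763
vertex -3.361 -3.193 0.714
vertex -2.757 -3.19 0.927
endloop
endfacet
facet normal 0.720 -0.459 0.520
outer loop
vertex -2.953 -3.684 0.763
vertex -2.757 -3.19 0.927
vertex -3.899 -3.487 2.246
endloop
endfacet
facet normal 0.579 0.654 -0.488
outer loop
vertex 2.561 -3.018 1.52
vertex 2.145 -2.778 1.348
vertex 2.357 -2.636 1.79
endloop
endfacet
facet normal 0.712 -0.110 0.694
outer loop
vertex 2.561 -3.018 1.52
vertex 2.357 -2.636 1.79
vertex 1.351 -4.382 2.544
endloop
endfacet
facet normal 0.712 -0.110 0.694
outer loop
vertex 1.351 -4.382 2.544
vertex 2.357 -2.636 1.79
vertex 1.148 -3.999 2.813
endloop
endfacet
facet normal -0.579 -0.651 0.491
outer loop
vertex 1.351 -4.382 2.544
vertex 1.148 -3.999 2.813
vertex 0.935 -4.142 2.372
endloop
endfacet
facet normal 0.579 0.654 -0.488
outer loop
vertex 2.357 -2.636 1.79
vertex 2.145 -2.778 1.348
vertex 1.941 -2.396 1.618
endloop
endfacet
facet normal 0.010 0.594 0.804
outer loop
vertex 2.357 -2.636 1.79
vertex 1.941 -2.396 1.618
vertex 1.148 -3.999 2.813
endloop
endfacet
facet normal 0.010 0.594 0.804
outer loop
vertex 1.148 -3.999 2.813
vertex 1.941 -2.396 1.618
vertex 0.732 -3.759 2.641
endloop
endfacet
facet normal -0.579 -0.651 0.491
outer loop
vertex 1.148 -3.999 2.813
vertex 0.732 -3.759 2.641
vertex 0.935 -4.142 2.372
endloop
endfacet
facet normal 0.579 0.654 -0.488
outer loop
vertex 1.941 -2.396 1.618
vertex 2.145 -2.778 1.348
vertex 1.729 -2.538 1.176
endloop
endfacet
facet normal -0.701 0.704 0.110
outer loop
vertex 1.941 -2.396 1.618
vertex 1.729 -2.538 1.176
vertex 0.732 -3.759 2.641
endloop
endfacet
facet normal -0.701 0.705 0.110
outer loop
vertex 0.732 -3.759 2.641
vertex 1.729 -2.538 1.176
vertex 0.519 -3.902 2.2
endloop
endfacet
facet normal -0.579 -0.651 0.491
outer loop
vertex 0.732 -3.759 2.641
vertex 0.519 -3.902 2.2
vertex 0.935 -4.142 2.372
endloop
endfacet
facet normal 0.579 0.651 -0.491
outer loop
vertex 1.729 -2.538 1.176
vertex 2.145 -2.778 1.348
vertex 1.932 -2.921 0.907
endloop
endfacet
facet normal -0.712 0.110 -0.694
outer loop
vertex 1.729 -2.538 1.176
vertex 1.932 -2.921 0.907
vertex 0.519 -3.902 2.2
endloop
endfacet
facet normal -0.712 0.110 -0.694
outer loop
vertex 0.519 -3.902 2.2
vertex 1.932 -2.921 0.907
vertex 0.723 -4.284 1.93
endloop
endfacet
facet normal -0.579 -0.654 0.488
outer loop
vertex 0.519 -3.902 2.2
vertex 0.723 -4.284 1.93
vertex 0.935 -4.142 2.372
endloop
endfacet
facet normal 0.579 0.651 -0.491
outer loop
vertex 1.932 -2.921 0.907
vertex 2.145 -2.778 1.348
vertex 2.348 -3.161 1.079
endloop
endfacet
facet normal -0.010 -0.594 -0.804
outer loop
vertex 1.932 -2.921 0.907
vertex 2.348 -3.161 1.079
vertex 0.723 -4.284 1.93
endloop
endfacet
facet normal -0.010 -0.594 -0.804
outer loop
vertex 0.723 -4.284 1.93
vertex 2.348 -3.161 1.079
vertex 1.139 -4.524 2.102
endloop
endfacet
facet normal -0.579 -0.654 0.488
outer loop
vertex 0.723 -4.284 1.93
vertex 1.139 -4.524 2.102
vertex 0.935 -4.142 2.372
endloop
endfacet
facet normal 0.579 0.651 -0.491
outer loop
vertex 2.348 -3.161 1.079
vertex 2.145 -2.778 1.348
vertex 2.561 -3.018 1.52
endloop
endfacet
facet normal 0.701 -0.705 -0.110
outer loop
vertex 2.348 -3.161 1.079
vertex 2.561 -3.018 1.52
vertex 1.139 -4.524 2.102
endloop
endfacet
facet normal 0.701 -0.705 -0.110
outer loop
vertex 1.139 -4.524 2.102
vertex 2.561 -3.018 1.52
vertex 1.351 -4.382 2.544
endloop
endfacet
facet normal -0.579 -0.654 0.488
outer loop
vertex 1.139 -4.524 2.102
vertex 1.351 -4.382 2.544
vertex 0.935 -4.142 2.372
endloop
endfacet

endsolid


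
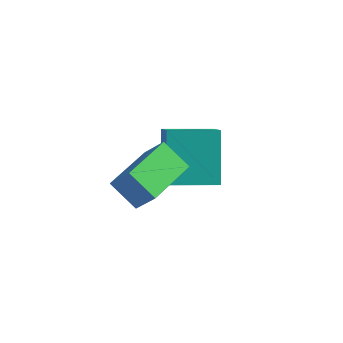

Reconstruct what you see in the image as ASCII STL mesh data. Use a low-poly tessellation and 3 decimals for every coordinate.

solid 
facet normal -0.611 0.060 -0.789
outer loop
vertex -0.111 -1.666 2.388
vertex 0.142 0.277 2.341
vertex 0.842 -1.808 1.639
endloop
endfacet
facet normal -0.129 -0.991 0.024
outer loop
vertex 1.538 -1.877 2.539
vertex -0.111 -1.666 2.388
vertex 0.842 -1.808 1.639
endloop
endfacet
facet normal -0.611 0.060 -0.789
outer loop
vertex 0.842 -1.808 1.639
vertex 0.142 0.277 2.341
vertex 1.095 0.135 1.592
endloop
endfacet
facet normal 0.781 -0.117 -0.613
outer loop
vertex 1.095 0.135 1.592
vertex 1.538 -1.877 2.539
vertex 0.842 -1.808 1.639
endloop
endfacet
facet normal -0.781 0.117 0.613
outer loop
vertex -0.111 -1.666 2.388
vertex 0.838 0.208 3.241
vertex 0.142 0.277 2.341
endloop
endfacet
facet normal -0.129 -0.991 0.024
outer loop
vertex 0.585 -1.735 3.288
vertex -0.111 -1.666 2.388
vertex 1.538 -1.877 2.539
endloop
endfacet
facet normal -0.781 0.117 0.613
outer loop
vertex 0.585 -1.735 3.288
vertex 0.838 0.208 3.241
vertex -0.111 -1.666 2.388
endloop
endfacet
facet normal 0.129 0.991 -0.024
outer loop
vertex 0.142 0.277 2.341
vertex 0.838 0.208 3.241
vertex 1.095 0.135 1.592
endloop
endfacet
facet normal 0.781 -0.117 -0.613
outer loop
vertex 1.791 0.066 2.492
vertex 1.538 -1.877 2.539
vertex 1.095 0.135 1.592
endloop
endfacet
facet normal 0.129 0.991 -0.024
outer loop
vertex 1.095 0.135 1.592
vertex 0.838 0.208 3.241
vertex 1.791 0.066 2.492
endloop
endfacet
facet normal 0.611 -0.060 0.789
outer loop
vertex 1.791 0.066 2.492
vertex 0.585 -1.735 3.288
vertex 1.538 -1.877 2.539
endloop
endfacet
facet normal 0.611 -0.060 0.789
outer loop
vertex 0.838 0.208 3.241
vertex 0.585 -1.735 3.288
vertex 1.791 0.066 2.492
endloop
endfacet
facet normal -0.863 -0.498 0.083
outer loop
vertex 0.272 1.615 2.373
vertex -0.388 2.587 1.332
vertex 0.849 0.357 0.834
endloop
endfacet
facet normal 0.421 -0.619 0.663
outer loop
vertex 2.368 1.233 0.688
vertex 0.272 1.615 2.373
vertex 0.849 0.357 0.834
endloop
endfacet
facet normal -0.863 -0.497 0.083
outer loop
vertex 0.849 0.357 0.834
vertex -0.388 2.587 1.332
vertex 0.189 1.329 -0.208
endloop
endfacet
facet normal 0.279 -0.608 -0.744
outer loop
vertex 0.189 1.329 -0.208
vertex 2.368 1.233 0.688
vertex 0.849 0.357 0.834
endloop
endfacet
facet normal -0.279 0.607 0.744
outer loop
vertex 0.272 1.615 2.373
vertex 1.131 3.463 1.186
vertex -0.388 2.587 1.332
endloop
endfacet
facet normal 0.420 -0.619 0.663
outer loop
vertex 1.791 2.491 2.228
vertex 0.272 1.615 2.373
vertex 2.368 1.233 0.688
endloop
endfacet
facet normal -0.279 0.607 0.744
outer loop
vertex 1.791 2.491 2.228
vertex 1.131 3.463 1.186
vertex 0.272 1.615 2.373
endloop
endfacet
facet normal -0.421 0.619 -0.663
outer loop
vertex -0.388 2.587 1.332
vertex 1.131 3.463 1.186
vertex 0.189 1.329 -0.208
endloop
endfacet
facet normal 0.279 -0.607 -0.744
outer loop
vertex 1.708 2.205 -0.353
vertex 2.368 1.233 0.688
vertex 0.189 1.329 -0.208
endloop
endfacet
facet normal -0.420 0.619 -0.664
outer loop
vertex 0.189 1.329 -0.208
vertex 1.131 3.463 1.186
vertex 1.708 2.205 -0.353
endloop
endfacet
facet normal 0.863 0.498 -0.083
outer loop
vertex 1.708 2.205 -0.353
vertex 1.791 2.491 2.228
vertex 2.368 1.233 0.688
endloop
endfacet
facet normal 0.864 0.497 -0.083
outer loop
vertex 1.131 3.463 1.186
vertex 1.791 2.491 2.228
vertex 1.708 2.205 -0.353
endloop
endfacet

endsolid


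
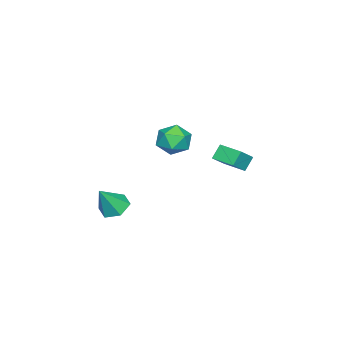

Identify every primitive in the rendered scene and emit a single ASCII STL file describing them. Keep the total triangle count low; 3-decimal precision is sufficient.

solid 
facet normal -0.610 0.188 0.770
outer loop
vertex -3.102 -1.346 -1.097
vertex -2.765 -0.184 -1.114
vertex -3.933 -1.116 -1.811
endloop
endfacet
facet normal -0.278 -0.960 0.015
outer loop
vertex -3.415 -1.276 -2.466
vertex -3.102 -1.346 -1.097
vertex -3.933 -1.116 -1.811
endloop
endfacet
facet normal -0.610 0.189 0.770
outer loop
vertex -3.933 -1.116 -1.811
vertex -2.765 -0.184 -1.114
vertex -3.596 0.046 -1.829
endloop
endfacet
facet normal -0.743 0.205 -0.637
outer loop
vertex -3.596 0.046 -1.829
vertex -3.415 -1.276 -2.466
vertex -3.933 -1.116 -1.811
endloop
endfacet
facet normal 0.742 -0.206 0.637
outer loop
vertex -3.102 -1.346 -1.097
vertex -2.247 -0.344 -1.769
vertex -2.765 -0.184 -1.114
endloop
endfacet
facet normal -0.278 -0.960 0.015
outer loop
vertex -2.584 -1.506 -1.751
vertex -3.102 -1.346 -1.097
vertex -3.415 -1.276 -2.466
endloop
endfacet
facet normal 0.742 -0.205 0.638
outer loop
vertex -2.584 -1.506 -1.751
vertex -2.247 -0.344 -1.769
vertex -3.102 -1.346 -1.097
endloop
endfacet
facet normal 0.278 0.960 -0.015
outer loop
vertex -2.765 -0.184 -1.114
vertex -2.247 -0.344 -1.769
vertex -3.596 0.046 -1.829
endloop
endfacet
facet normal -0.742 0.206 -0.638
outer loop
vertex -3.078 -0.114 -2.483
vertex -3.415 -1.276 -2.466
vertex -3.596 0.046 -1.829
endloop
endfacet
facet normal 0.278 0.960 -0.015
outer loop
vertex -3.596 0.046 -1.829
vertex -2.247 -0.344 -1.769
vertex -3.078 -0.114 -2.483
endloop
endfacet
facet normal 0.610 -0.188 -0.770
outer loop
vertex -3.078 -0.114 -2.483
vertex -2.584 -1.506 -1.751
vertex -3.415 -1.276 -2.466
endloop
endfacet
facet normal 0.609 -0.189 -0.770
outer loop
vertex -2.247 -0.344 -1.769
vertex -2.584 -1.506 -1.751
vertex -3.078 -0.114 -2.483
endloop
endfacet
facet normal -0.496 0.229 -0.837
outer loop
vertex 3.226 -3.901 -3.009
vertex 2.608 -3.738 -2.598
vertex 3.117 -3.195 -2.751
endloop
endfacet
facet normal 0.983 0.172 -0.056
outer loop
vertex 3.226 -3.901 -3.009
vertex 3.117 -3.195 -2.751
vertex 3.352 -4.082 -1.342
endloop
endfacet
facet normal -0.496 0.229 -0.837
outer loop
vertex 3.117 -3.195 -2.751
vertex 2.608 -3.738 -2.598
vertex 2.499 -3.032 -2.34
endloop
endfacet
facet normal 0.477 0.777 0.410
outer loop
vertex 3.117 -3.195 -2.751
vertex 2.499 -3.032 -2.34
vertex 3.352 -4.082 -1.342
endloop
endfacet
facet normal -0.496 0.229 -0.837
outer loop
vertex 2.499 -3.032 -2.34
vertex 2.608 -3.738 -2.598
vertex 1.99 -3.575 -2.187
endloop
endfacet
facet normal -0.306 0.513 0.802
outer loop
vertex 2.499 -3.032 -2.34
vertex 1.99 -3.575 -2.187
vertex 3.352 -4.082 -1.342
endloop
endfacet
facet normal -0.496 0.229 -0.837
outer loop
vertex 1.99 -3.575 -2.187
vertex 2.608 -3.738 -2.598
vertex 2.099 -4.282 -2.445
endloop
endfacet
facet normal -0.585 -0.356 0.729
outer loop
vertex 1.99 -3.575 -2.187
vertex 2.099 -4.282 -2.445
vertex 3.352 -4.082 -1.342
endloop
endfacet
facet normal -0.496 0.229 -0.837
outer loop
vertex 2.099 -4.282 -2.445
vertex 2.608 -3.738 -2.598
vertex 2.717 -4.445 -2.856
endloop
endfacet
facet normal -0.078 -0.961 0.263
outer loop
vertex 2.099 -4.282 -2.445
vertex 2.717 -4.445 -2.856
vertex 3.352 -4.082 -1.342
endloop
endfacet
facet normal -0.496 0.229 -0.837
outer loop
vertex 2.717 -4.445 -2.856
vertex 2.608 -3.738 -2.598
vertex 3.226 -3.901 -3.009
endloop
endfacet
facet normal 0.706 -0.697 -0.129
outer loop
vertex 2.717 -4.445 -2.856
vertex 3.226 -3.901 -3.009
vertex 3.352 -4.082 -1.342
endloop
endfacet
facet normal -0.963 0.231 -0.139
outer loop
vertex -2.171 -2.751 -1.011
vertex -2.389 -3.208 -0.262
vertex -2.185 -2.328 -0.212
endloop
endfacet
facet normal -0.538 0.741 -0.402
outer loop
vertex -2.171 -2.751 -1.011
vertex -2.185 -2.328 -0.212
vertex -1.518 -2.162 -0.8
endloop
endfacet
facet normal -0.112 0.443 -0.890
outer loop
vertex -2.171 -2.751 -1.011
vertex -1.518 -2.162 -0.8
vertex -1.309 -2.939 -1.213
endloop
endfacet
facet normal -0.272 -0.251 -0.929
outer loop
vertex -2.171 -2.751 -1.011
vertex -1.309 -2.939 -1.213
vertex -1.848 -3.585 -0.88
endloop
endfacet
facet normal -0.798 -0.382 -0.466
outer loop
vertex -2.171 -2.751 -1.011
vertex -1.848 -3.585 -0.88
vertex -2.389 -3.208 -0.262
endloop
endfacet
facet normal -0.129 0.983 0.131
outer loop
vertex -1.518 -2.162 -0.8
vertex -2.185 -2.328 -0.212
vertex -1.332 -2.255 0.08
endloop
endfacet
facet normal -0.817 0.158 0.555
outer loop
vertex -2.185 -2.328 -0.212
vertex -2.389 -3.208 -0.262
vertex -1.871 -2.901 0.413
endloop
endfacet
facet normal -0.550 -0.835 0.028
outer loop
vertex -2.389 -3.208 -0.262
vertex -1.848 -3.585 -0.88
vertex -1.662 -3.678 0.0
endloop
endfacet
facet normal 0.301 -0.623 -0.722
outer loop
vertex -1.848 -3.585 -0.88
vertex -1.309 -2.939 -1.213
vertex -0.995 -3.512 -0.588
endloop
endfacet
facet normal 0.561 0.501 -0.659
outer loop
vertex -1.309 -2.939 -1.213
vertex -1.518 -2.162 -0.8
vertex -0.791 -2.632 -0.538
endloop
endfacet
facet normal 0.272 0.251 0.929
outer loop
vertex -1.009 -3.089 0.211
vertex -1.332 -2.255 0.08
vertex -1.871 -2.901 0.413
endloop
endfacet
facet normal 0.112 -0.443 0.890
outer loop
vertex -1.009 -3.089 0.211
vertex -1.871 -2.901 0.413
vertex -1.662 -3.678 0.0
endloop
endfacet
facet normal 0.538 -0.741 0.402
outer loop
vertex -1.009 -3.089 0.211
vertex -1.662 -3.678 0.0
vertex -0.995 -3.512 -0.588
endloop
endfacet
facet normal 0.963 -0.231 0.139
outer loop
vertex -1.009 -3.089 0.211
vertex -0.995 -3.512 -0.588
vertex -0.791 -2.632 -0.538
endloop
endfacet
facet normal 0.798 0.382 0.466
outer loop
vertex -1.009 -3.089 0.211
vertex -0.791 -2.632 -0.538
vertex -1.332 -2.255 0.08
endloop
endfacet
facet normal -0.301 0.623 0.722
outer loop
vertex -1.871 -2.901 0.413
vertex -1.332 -2.255 0.08
vertex -2.185 -2.328 -0.212
endloop
endfacet
facet normal -0.561 -0.501 0.659
outer loop
vertex -1.662 -3.678 0.0
vertex -1.871 -2.901 0.413
vertex -2.389 -3.208 -0.262
endloop
endfacet
facet normal 0.129 -0.983 -0.131
outer loop
vertex -0.995 -3.512 -0.588
vertex -1.662 -3.678 0.0
vertex -1.848 -3.585 -0.88
endloop
endfacet
facet normal 0.817 -0.158 -0.555
outer loop
vertex -0.791 -2.632 -0.538
vertex -0.995 -3.512 -0.588
vertex -1.309 -2.939 -1.213
endloop
endfacet
facet normal 0.550 0.835 -0.028
outer loop
vertex -1.332 -2.255 0.08
vertex -0.791 -2.632 -0.538
vertex -1.518 -2.162 -0.8
endloop
endfacet

endsolid


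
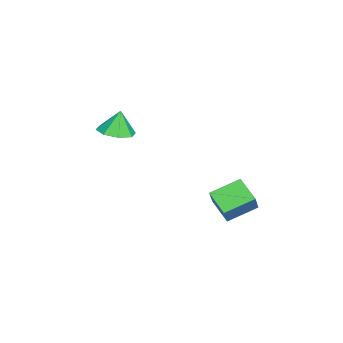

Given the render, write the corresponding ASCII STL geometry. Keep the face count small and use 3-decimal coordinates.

solid 
facet normal -0.669 -0.604 0.432
outer loop
vertex -1.357 1.87 -1.894
vertex -2.269 3.351 -1.235
vertex -2.194 1.908 -3.138
endloop
endfacet
facet normal 0.491 -0.796 -0.354
outer loop
vertex -1.131 2.869 -3.825
vertex -1.357 1.87 -1.894
vertex -2.194 1.908 -3.138
endloop
endfacet
facet normal -0.669 -0.605 0.432
outer loop
vertex -2.194 1.908 -3.138
vertex -2.269 3.351 -1.235
vertex -3.107 3.388 -2.479
endloop
endfacet
facet normal -0.558 0.025 -0.829
outer loop
vertex -3.107 3.388 -2.479
vertex -1.131 2.869 -3.825
vertex -2.194 1.908 -3.138
endloop
endfacet
facet normal 0.558 -0.025 0.829
outer loop
vertex -1.357 1.87 -1.894
vertex -1.206 4.312 -1.922
vertex -2.269 3.351 -1.235
endloop
endfacet
facet normal 0.491 -0.796 -0.354
outer loop
vertex -0.293 2.832 -2.581
vertex -1.357 1.87 -1.894
vertex -1.131 2.869 -3.825
endloop
endfacet
facet normal 0.558 -0.025 0.829
outer loop
vertex -0.293 2.832 -2.581
vertex -1.206 4.312 -1.922
vertex -1.357 1.87 -1.894
endloop
endfacet
facet normal -0.491 0.796 0.354
outer loop
vertex -2.269 3.351 -1.235
vertex -1.206 4.312 -1.922
vertex -3.107 3.388 -2.479
endloop
endfacet
facet normal -0.558 0.025 -0.829
outer loop
vertex -2.043 4.35 -3.166
vertex -1.131 2.869 -3.825
vertex -3.107 3.388 -2.479
endloop
endfacet
facet normal -0.491 0.796 0.354
outer loop
vertex -3.107 3.388 -2.479
vertex -1.206 4.312 -1.922
vertex -2.043 4.35 -3.166
endloop
endfacet
facet normal 0.669 0.604 -0.433
outer loop
vertex -2.043 4.35 -3.166
vertex -0.293 2.832 -2.581
vertex -1.131 2.869 -3.825
endloop
endfacet
facet normal 0.669 0.605 -0.432
outer loop
vertex -1.206 4.312 -1.922
vertex -0.293 2.832 -2.581
vertex -2.043 4.35 -3.166
endloop
endfacet
facet normal 0.226 -0.142 -0.964
outer loop
vertex -1.922 -3.821 1.515
vertex -2.856 -3.383 1.231
vertex -1.869 -3.01 1.408
endloop
endfacet
facet normal 0.676 0.053 0.735
outer loop
vertex -1.922 -3.821 1.515
vertex -1.869 -3.01 1.408
vertex -3.184 -3.177 2.629
endloop
endfacet
facet normal 0.227 -0.143 -0.963
outer loop
vertex -1.869 -3.01 1.408
vertex -2.856 -3.383 1.231
vertex -2.394 -2.419 1.197
endloop
endfacet
facet normal 0.478 0.640 0.602
outer loop
vertex -1.869 -3.01 1.408
vertex -2.394 -2.419 1.197
vertex -3.184 -3.177 2.629
endloop
endfacet
facet normal 0.225 -0.142 -0.964
outer loop
vertex -2.394 -2.419 1.197
vertex -2.856 -3.383 1.231
vertex -3.19 -2.392 1.007
endloop
endfacet
facet normal -0.073 0.898 0.435
outer loop
vertex -2.394 -2.419 1.197
vertex -3.19 -2.392 1.007
vertex -3.184 -3.177 2.629
endloop
endfacet
facet normal 0.225 -0.142 -0.964
outer loop
vertex -3.19 -2.392 1.007
vertex -2.856 -3.383 1.231
vertex -3.791 -2.945 0.948
endloop
endfacet
facet normal -0.656 0.678 0.331
outer loop
vertex -3.19 -2.392 1.007
vertex -3.791 -2.945 0.948
vertex -3.184 -3.177 2.629
endloop
endfacet
facet normal 0.225 -0.142 -0.964
outer loop
vertex -3.791 -2.945 0.948
vertex -2.856 -3.383 1.231
vertex -3.844 -3.756 1.055
endloop
endfacet
facet normal -0.930 0.107 0.351
outer loop
vertex -3.791 -2.945 0.948
vertex -3.844 -3.756 1.055
vertex -3.184 -3.177 2.629
endloop
endfacet
facet normal 0.225 -0.142 -0.964
outer loop
vertex -3.844 -3.756 1.055
vertex -2.856 -3.383 1.231
vertex -3.318 -4.348 1.265
endloop
endfacet
facet normal -0.732 -0.479 0.483
outer loop
vertex -3.844 -3.756 1.055
vertex -3.318 -4.348 1.265
vertex -3.184 -3.177 2.629
endloop
endfacet
facet normal 0.227 -0.142 -0.964
outer loop
vertex -3.318 -4.348 1.265
vertex -2.856 -3.383 1.231
vertex -2.522 -4.374 1.456
endloop
endfacet
facet normal -0.180 -0.737 0.651
outer loop
vertex -3.318 -4.348 1.265
vertex -2.522 -4.374 1.456
vertex -3.184 -3.177 2.629
endloop
endfacet
facet normal 0.226 -0.143 -0.964
outer loop
vertex -2.522 -4.374 1.456
vertex -2.856 -3.383 1.231
vertex -1.922 -3.821 1.515
endloop
endfacet
facet normal 0.403 -0.517 0.755
outer loop
vertex -2.522 -4.374 1.456
vertex -1.922 -3.821 1.515
vertex -3.184 -3.177 2.629
endloop
endfacet

endsolid


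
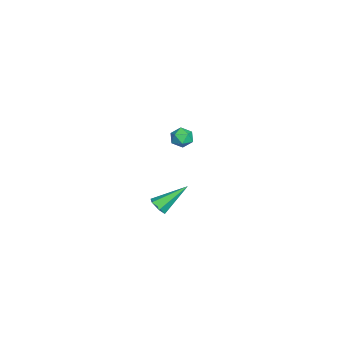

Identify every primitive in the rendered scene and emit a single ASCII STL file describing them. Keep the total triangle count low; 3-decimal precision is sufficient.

solid 
facet normal 0.324 -0.732 -0.599
outer loop
vertex 4.501 -3.06 3.137
vertex 3.954 -3.181 2.989
vertex 4.259 -2.795 2.682
endloop
endfacet
facet normal 0.741 0.672 -0.003
outer loop
vertex 4.501 -3.06 3.137
vertex 4.259 -2.795 2.682
vertex 3.326 -1.759 4.151
endloop
endfacet
facet normal 0.324 -0.732 -0.599
outer loop
vertex 4.259 -2.795 2.682
vertex 3.954 -3.181 2.989
vertex 3.711 -2.916 2.534
endloop
endfacet
facet normal -0.021 0.811 -0.585
outer loop
vertex 4.259 -2.795 2.682
vertex 3.711 -2.916 2.534
vertex 3.326 -1.759 4.151
endloop
endfacet
facet normal 0.324 -0.732 -0.599
outer loop
vertex 3.711 -2.916 2.534
vertex 3.954 -3.181 2.989
vertex 3.406 -3.302 2.841
endloop
endfacet
facet normal -0.843 0.323 -0.431
outer loop
vertex 3.711 -2.916 2.534
vertex 3.406 -3.302 2.841
vertex 3.326 -1.759 4.151
endloop
endfacet
facet normal 0.323 -0.733 -0.598
outer loop
vertex 3.406 -3.302 2.841
vertex 3.954 -3.181 2.989
vertex 3.649 -3.567 3.297
endloop
endfacet
facet normal -0.903 -0.305 0.304
outer loop
vertex 3.406 -3.302 2.841
vertex 3.649 -3.567 3.297
vertex 3.326 -1.759 4.151
endloop
endfacet
facet normal 0.324 -0.733 -0.598
outer loop
vertex 3.649 -3.567 3.297
vertex 3.954 -3.181 2.989
vertex 4.196 -3.446 3.445
endloop
endfacet
facet normal -0.141 -0.443 0.885
outer loop
vertex 3.649 -3.567 3.297
vertex 4.196 -3.446 3.445
vertex 3.326 -1.759 4.151
endloop
endfacet
facet normal 0.324 -0.733 -0.598
outer loop
vertex 4.196 -3.446 3.445
vertex 3.954 -3.181 2.989
vertex 4.501 -3.06 3.137
endloop
endfacet
facet normal 0.681 0.045 0.731
outer loop
vertex 4.196 -3.446 3.445
vertex 4.501 -3.06 3.137
vertex 3.326 -1.759 4.151
endloop
endfacet
facet normal -0.880 0.465 -0.096
outer loop
vertex -3.811 -2.407 2.681
vertex -4.091 -2.838 3.162
vertex -3.793 -2.232 3.363
endloop
endfacet
facet normal -0.340 0.913 -0.225
outer loop
vertex -3.811 -2.407 2.681
vertex -3.793 -2.232 3.363
vertex -3.228 -2.122 2.956
endloop
endfacet
facet normal 0.045 0.645 -0.763
outer loop
vertex -3.811 -2.407 2.681
vertex -3.228 -2.122 2.956
vertex -3.178 -2.66 2.504
endloop
endfacet
facet normal -0.258 0.031 -0.966
outer loop
vertex -3.811 -2.407 2.681
vertex -3.178 -2.66 2.504
vertex -3.711 -3.102 2.632
endloop
endfacet
facet normal -0.829 -0.080 -0.554
outer loop
vertex -3.811 -2.407 2.681
vertex -3.711 -3.102 2.632
vertex -4.091 -2.838 3.162
endloop
endfacet
facet normal 0.075 0.931 0.356
outer loop
vertex -3.228 -2.122 2.956
vertex -3.793 -2.232 3.363
vertex -3.149 -2.378 3.608
endloop
endfacet
facet normal -0.800 0.206 0.563
outer loop
vertex -3.793 -2.232 3.363
vertex -4.091 -2.838 3.162
vertex -3.682 -2.82 3.736
endloop
endfacet
facet normal -0.717 -0.674 -0.178
outer loop
vertex -4.091 -2.838 3.162
vertex -3.711 -3.102 2.632
vertex -3.632 -3.358 3.284
endloop
endfacet
facet normal 0.208 -0.496 -0.843
outer loop
vertex -3.711 -3.102 2.632
vertex -3.178 -2.66 2.504
vertex -3.067 -3.248 2.877
endloop
endfacet
facet normal 0.699 0.497 -0.514
outer loop
vertex -3.178 -2.66 2.504
vertex -3.228 -2.122 2.956
vertex -2.769 -2.642 3.078
endloop
endfacet
facet normal 0.258 -0.031 0.966
outer loop
vertex -3.049 -3.073 3.559
vertex -3.149 -2.378 3.608
vertex -3.682 -2.82 3.736
endloop
endfacet
facet normal -0.045 -0.645 0.763
outer loop
vertex -3.049 -3.073 3.559
vertex -3.682 -2.82 3.736
vertex -3.632 -3.358 3.284
endloop
endfacet
facet normal 0.340 -0.913 0.225
outer loop
vertex -3.049 -3.073 3.559
vertex -3.632 -3.358 3.284
vertex -3.067 -3.248 2.877
endloop
endfacet
facet normal 0.880 -0.465 0.096
outer loop
vertex -3.049 -3.073 3.559
vertex -3.067 -3.248 2.877
vertex -2.769 -2.642 3.078
endloop
endfacet
facet normal 0.829 0.080 0.554
outer loop
vertex -3.049 -3.073 3.559
vertex -2.769 -2.642 3.078
vertex -3.149 -2.378 3.608
endloop
endfacet
facet normal -0.208 0.496 0.843
outer loop
vertex -3.682 -2.82 3.736
vertex -3.149 -2.378 3.608
vertex -3.793 -2.232 3.363
endloop
endfacet
facet normal -0.699 -0.497 0.514
outer loop
vertex -3.632 -3.358 3.284
vertex -3.682 -2.82 3.736
vertex -4.091 -2.838 3.162
endloop
endfacet
facet normal -0.075 -0.931 -0.356
outer loop
vertex -3.067 -3.248 2.877
vertex -3.632 -3.358 3.284
vertex -3.711 -3.102 2.632
endloop
endfacet
facet normal 0.800 -0.206 -0.563
outer loop
vertex -2.769 -2.642 3.078
vertex -3.067 -3.248 2.877
vertex -3.178 -2.66 2.504
endloop
endfacet
facet normal 0.717 0.674 0.178
outer loop
vertex -3.149 -2.378 3.608
vertex -2.769 -2.642 3.078
vertex -3.228 -2.122 2.956
endloop
endfacet

endsolid


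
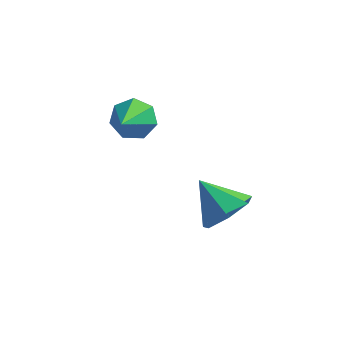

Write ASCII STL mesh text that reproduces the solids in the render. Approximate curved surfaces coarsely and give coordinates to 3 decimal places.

solid 
facet normal 0.720 -0.214 -0.660
outer loop
vertex 2.103 1.515 1.043
vertex 1.446 1.511 0.328
vertex 1.973 2.254 0.662
endloop
endfacet
facet normal 0.219 0.477 0.851
outer loop
vertex 2.103 1.515 1.043
vertex 1.973 2.254 0.662
vertex 0.374 1.829 1.312
endloop
endfacet
facet normal 0.720 -0.214 -0.660
outer loop
vertex 1.973 2.254 0.662
vertex 1.446 1.511 0.328
vertex 1.447 2.434 0.03
endloop
endfacet
facet normal -0.104 0.930 0.352
outer loop
vertex 1.973 2.254 0.662
vertex 1.447 2.434 0.03
vertex 0.374 1.829 1.312
endloop
endfacet
facet normal 0.721 -0.214 -0.659
outer loop
vertex 1.447 2.434 0.03
vertex 1.446 1.511 0.328
vertex 0.921 1.918 -0.378
endloop
endfacet
facet normal -0.624 0.764 -0.162
outer loop
vertex 1.447 2.434 0.03
vertex 0.921 1.918 -0.378
vertex 0.374 1.829 1.312
endloop
endfacet
facet normal 0.720 -0.215 -0.660
outer loop
vertex 0.921 1.918 -0.378
vertex 1.446 1.511 0.328
vertex 0.79 1.096 -0.253
endloop
endfacet
facet normal -0.948 0.105 -0.301
outer loop
vertex 0.921 1.918 -0.378
vertex 0.79 1.096 -0.253
vertex 0.374 1.829 1.312
endloop
endfacet
facet normal 0.720 -0.214 -0.660
outer loop
vertex 0.79 1.096 -0.253
vertex 1.446 1.511 0.328
vertex 1.154 0.586 0.309
endloop
endfacet
facet normal -0.833 -0.553 0.038
outer loop
vertex 0.79 1.096 -0.253
vertex 1.154 0.586 0.309
vertex 0.374 1.829 1.312
endloop
endfacet
facet normal 0.720 -0.214 -0.660
outer loop
vertex 1.154 0.586 0.309
vertex 1.446 1.511 0.328
vertex 1.738 0.772 0.886
endloop
endfacet
facet normal -0.365 -0.713 0.599
outer loop
vertex 1.154 0.586 0.309
vertex 1.738 0.772 0.886
vertex 0.374 1.829 1.312
endloop
endfacet
facet normal 0.720 -0.214 -0.660
outer loop
vertex 1.738 0.772 0.886
vertex 1.446 1.511 0.328
vertex 2.103 1.515 1.043
endloop
endfacet
facet normal 0.103 -0.254 0.962
outer loop
vertex 1.738 0.772 0.886
vertex 2.103 1.515 1.043
vertex 0.374 1.829 1.312
endloop
endfacet
facet normal -0.094 0.820 -0.565
outer loop
vertex -1.916 2.982 1.649
vertex -2.399 3.305 2.198
vertex -1.603 3.357 2.141
endloop
endfacet
facet normal 0.852 -0.497 -0.163
outer loop
vertex -1.916 2.982 1.649
vertex -1.603 3.357 2.141
vertex -2.241 1.935 3.142
endloop
endfacet
facet normal -0.094 0.820 -0.564
outer loop
vertex -1.603 3.357 2.141
vertex -2.399 3.305 2.198
vertex -1.89 3.693 2.677
endloop
endfacet
facet normal 0.869 -0.043 0.493
outer loop
vertex -1.603 3.357 2.141
vertex -1.89 3.693 2.677
vertex -2.241 1.935 3.142
endloop
endfacet
facet normal -0.095 0.821 -0.563
outer loop
vertex -1.89 3.693 2.677
vertex -2.399 3.305 2.198
vertex -2.56 3.736 2.853
endloop
endfacet
facet normal 0.261 0.198 0.945
outer loop
vertex -1.89 3.693 2.677
vertex -2.56 3.736 2.853
vertex -2.241 1.935 3.142
endloop
endfacet
facet normal -0.095 0.821 -0.563
outer loop
vertex -2.56 3.736 2.853
vertex -2.399 3.305 2.198
vertex -3.109 3.454 2.535
endloop
endfacet
facet normal -0.518 0.045 0.854
outer loop
vertex -2.56 3.736 2.853
vertex -3.109 3.454 2.535
vertex -2.241 1.935 3.142
endloop
endfacet
facet normal -0.096 0.819 -0.565
outer loop
vertex -3.109 3.454 2.535
vertex -2.399 3.305 2.198
vertex -3.124 3.059 1.965
endloop
endfacet
facet normal -0.876 -0.385 0.290
outer loop
vertex -3.109 3.454 2.535
vertex -3.124 3.059 1.965
vertex -2.241 1.935 3.142
endloop
endfacet
facet normal -0.096 0.819 -0.565
outer loop
vertex -3.124 3.059 1.965
vertex -2.399 3.305 2.198
vertex -2.593 2.849 1.57
endloop
endfacet
facet normal -0.547 -0.771 -0.326
outer loop
vertex -3.124 3.059 1.965
vertex -2.593 2.849 1.57
vertex -2.241 1.935 3.142
endloop
endfacet
facet normal -0.095 0.819 -0.566
outer loop
vertex -2.593 2.849 1.57
vertex -2.399 3.305 2.198
vertex -1.916 2.982 1.649
endloop
endfacet
facet normal 0.223 -0.820 -0.527
outer loop
vertex -2.593 2.849 1.57
vertex -1.916 2.982 1.649
vertex -2.241 1.935 3.142
endloop
endfacet

endsolid
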